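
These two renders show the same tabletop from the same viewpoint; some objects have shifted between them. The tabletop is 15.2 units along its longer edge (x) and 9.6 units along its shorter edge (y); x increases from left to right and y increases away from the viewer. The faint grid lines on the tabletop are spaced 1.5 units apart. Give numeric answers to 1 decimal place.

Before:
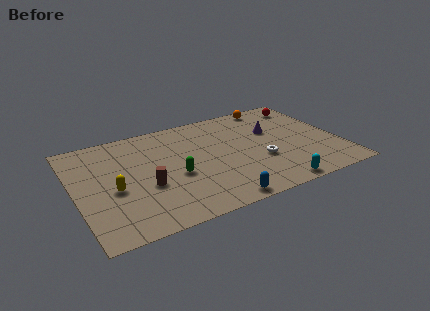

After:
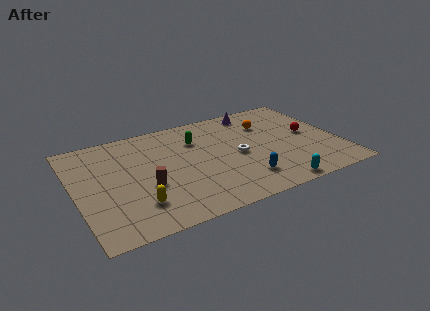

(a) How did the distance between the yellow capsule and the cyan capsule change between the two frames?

-1.6

They were about 9.4 units apart before and 7.8 after — 1.6 units closer together.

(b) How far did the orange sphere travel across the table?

1.9

The orange sphere was near (12.0, 8.7) before and (11.4, 6.9) after, so it travelled √(0.6² + 1.8²) ≈ 1.9 units.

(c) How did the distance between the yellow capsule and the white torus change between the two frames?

-1.9

The distance was about 8.4 in the first image and 6.5 in the second, so they moved 1.9 units closer together.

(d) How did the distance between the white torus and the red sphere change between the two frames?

-1.3

They were about 5.6 units apart before and 4.3 after — 1.3 units closer together.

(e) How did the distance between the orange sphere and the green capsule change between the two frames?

-3.7

They were about 7.9 units apart before and 4.2 after — 3.7 units closer together.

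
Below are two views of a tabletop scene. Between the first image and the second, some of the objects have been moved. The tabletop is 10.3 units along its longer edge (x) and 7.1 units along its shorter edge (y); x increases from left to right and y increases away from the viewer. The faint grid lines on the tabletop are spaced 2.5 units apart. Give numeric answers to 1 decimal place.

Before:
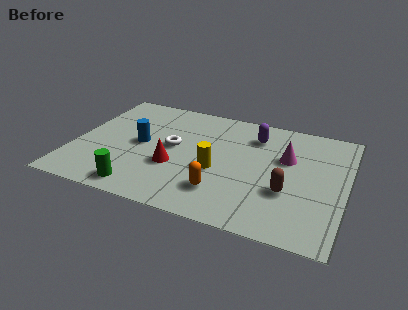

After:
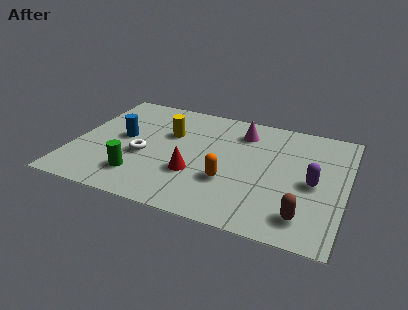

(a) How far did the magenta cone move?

2.1

The magenta cone was near (8.0, 4.5) before and (6.2, 5.6) after, so it travelled √(1.8² + 1.1²) ≈ 2.1 units.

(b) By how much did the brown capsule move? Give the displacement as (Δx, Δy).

(0.7, -1.2)

The brown capsule was at about (8.2, 2.5) and moved to about (8.9, 1.3).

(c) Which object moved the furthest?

the purple capsule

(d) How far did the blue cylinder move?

0.7

The blue cylinder moved from about (2.5, 3.6) to (1.8, 3.8), a distance of √(0.7² + 0.2²) ≈ 0.7.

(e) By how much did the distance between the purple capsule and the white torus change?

+3.0

Before: roughly 3.4 units apart; after: 6.4. That's 3.0 units further apart.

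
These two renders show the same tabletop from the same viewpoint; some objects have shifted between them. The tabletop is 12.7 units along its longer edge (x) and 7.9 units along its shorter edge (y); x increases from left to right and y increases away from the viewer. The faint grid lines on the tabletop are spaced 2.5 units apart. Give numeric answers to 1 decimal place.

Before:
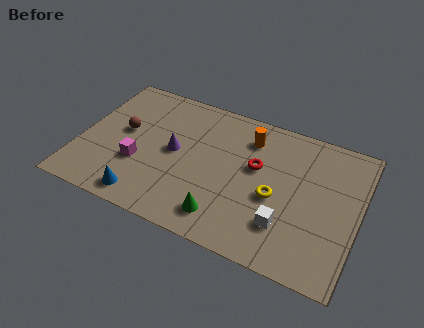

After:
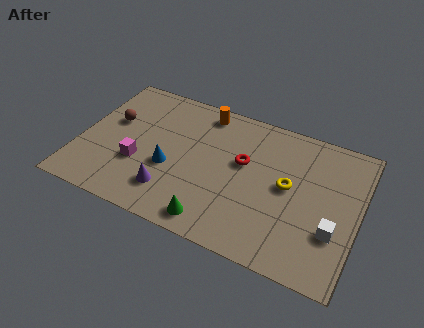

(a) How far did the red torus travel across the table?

0.6

The red torus was near (8.0, 4.7) before and (7.4, 4.7) after, so it travelled √(0.6² + 0.0²) ≈ 0.6 units.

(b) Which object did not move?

the magenta cube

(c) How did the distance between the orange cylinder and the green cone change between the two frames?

+1.2

They were about 4.8 units apart before and 6.0 after — 1.2 units further apart.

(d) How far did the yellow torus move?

0.9

The yellow torus was near (9.0, 3.4) before and (9.5, 4.2) after, so it travelled √(0.5² + 0.8²) ≈ 0.9 units.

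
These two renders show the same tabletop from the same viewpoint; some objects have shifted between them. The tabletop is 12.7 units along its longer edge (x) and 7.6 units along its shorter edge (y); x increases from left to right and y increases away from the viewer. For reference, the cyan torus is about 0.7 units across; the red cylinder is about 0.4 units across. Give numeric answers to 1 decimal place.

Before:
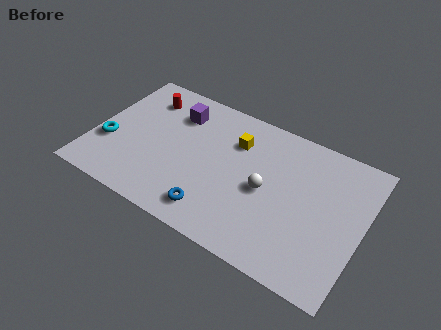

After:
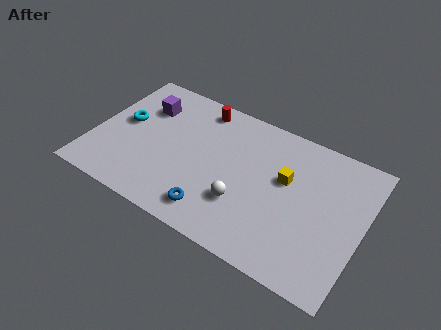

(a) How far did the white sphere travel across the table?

1.5

From (8.2, 3.6) to (7.3, 2.4), the white sphere covered √(0.9² + 1.2²) ≈ 1.5 units.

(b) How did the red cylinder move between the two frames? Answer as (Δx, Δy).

(2.6, 0.6)

The red cylinder was at about (2.0, 6.0) and moved to about (4.6, 6.6).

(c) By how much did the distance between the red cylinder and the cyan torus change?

+0.6

They were about 3.5 units apart before and 4.1 after — 0.6 units further apart.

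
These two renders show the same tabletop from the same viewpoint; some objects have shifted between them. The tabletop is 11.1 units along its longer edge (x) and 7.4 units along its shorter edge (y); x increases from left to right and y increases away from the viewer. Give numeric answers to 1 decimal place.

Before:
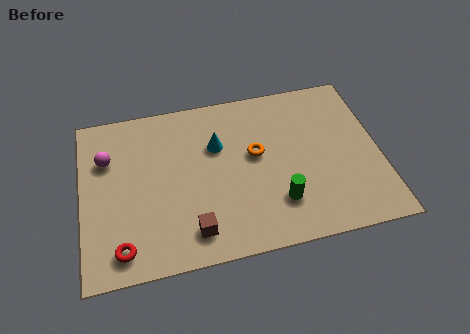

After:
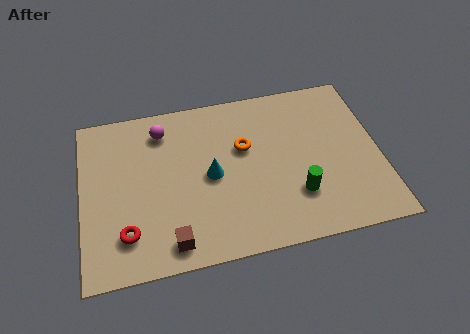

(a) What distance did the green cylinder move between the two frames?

0.7

From (7.2, 1.9) to (7.9, 2.1), the green cylinder covered √(0.7² + 0.2²) ≈ 0.7 units.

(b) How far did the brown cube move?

0.9

The brown cube was near (4.0, 1.3) before and (3.2, 1.0) after, so it travelled √(0.8² + 0.3²) ≈ 0.9 units.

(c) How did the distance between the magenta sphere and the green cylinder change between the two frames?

-0.8

Before: roughly 7.0 units apart; after: 6.2. That's 0.8 units closer together.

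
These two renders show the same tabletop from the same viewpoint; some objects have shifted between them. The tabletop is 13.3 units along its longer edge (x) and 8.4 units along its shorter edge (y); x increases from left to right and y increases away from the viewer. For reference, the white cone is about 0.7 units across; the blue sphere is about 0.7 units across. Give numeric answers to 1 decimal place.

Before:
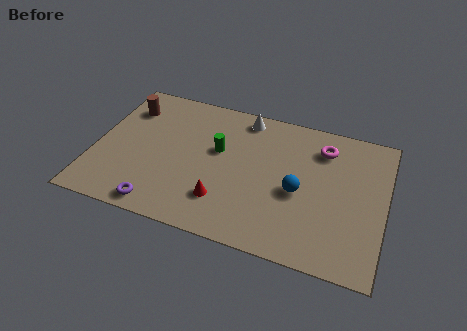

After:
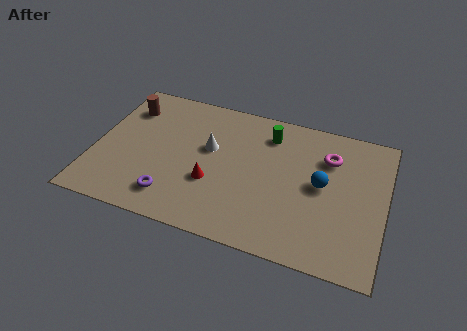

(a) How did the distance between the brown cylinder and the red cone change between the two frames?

-1.0

Before: roughly 6.5 units apart; after: 5.5. That's 1.0 units closer together.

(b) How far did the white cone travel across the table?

2.8

From (6.6, 7.4) to (5.2, 5.0), the white cone covered √(1.4² + 2.4²) ≈ 2.8 units.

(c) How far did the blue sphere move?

1.2

The blue sphere moved from about (9.4, 3.7) to (10.4, 4.4), a distance of √(1.0² + 0.7²) ≈ 1.2.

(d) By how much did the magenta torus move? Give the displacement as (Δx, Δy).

(0.3, -0.5)

From the two frames, the magenta torus sits at roughly (10.3, 6.6) before and (10.6, 6.1) after.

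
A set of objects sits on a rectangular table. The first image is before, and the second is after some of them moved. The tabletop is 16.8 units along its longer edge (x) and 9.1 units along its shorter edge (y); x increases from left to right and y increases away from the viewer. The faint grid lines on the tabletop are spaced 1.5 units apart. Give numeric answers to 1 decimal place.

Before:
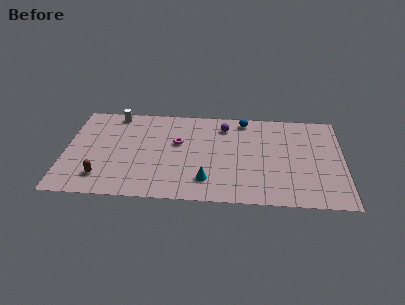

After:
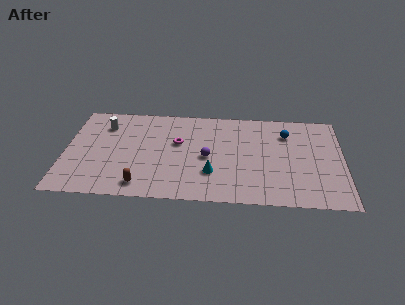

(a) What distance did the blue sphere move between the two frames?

2.9

The blue sphere was near (10.8, 8.0) before and (13.4, 6.8) after, so it travelled √(2.6² + 1.2²) ≈ 2.9 units.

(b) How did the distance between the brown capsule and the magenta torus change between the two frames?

-1.1

The distance was about 5.8 in the first image and 4.7 in the second, so they moved 1.1 units closer together.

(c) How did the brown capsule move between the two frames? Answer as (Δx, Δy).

(2.4, -0.6)

From the two frames, the brown capsule sits at roughly (2.3, 1.9) before and (4.7, 1.3) after.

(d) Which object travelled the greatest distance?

the purple sphere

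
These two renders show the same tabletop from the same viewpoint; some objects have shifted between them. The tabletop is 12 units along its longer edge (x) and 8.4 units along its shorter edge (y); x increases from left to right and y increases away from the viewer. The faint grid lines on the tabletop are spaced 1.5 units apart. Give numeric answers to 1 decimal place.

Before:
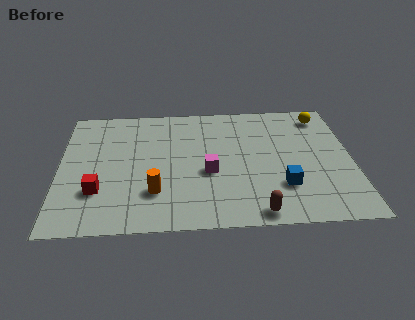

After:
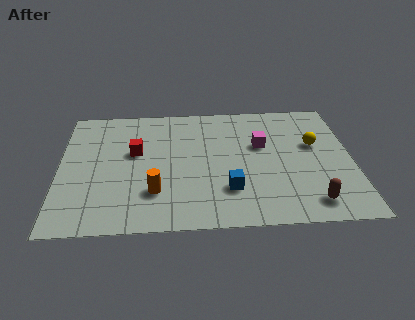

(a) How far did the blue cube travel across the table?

2.2

The blue cube moved from about (9.1, 2.4) to (6.9, 2.3), a distance of √(2.2² + 0.1²) ≈ 2.2.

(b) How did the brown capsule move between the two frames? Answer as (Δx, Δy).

(2.2, 0.5)

The brown capsule started near (8.0, 0.8) and ended near (10.2, 1.3).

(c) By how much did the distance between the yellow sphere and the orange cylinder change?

-1.3

The distance was about 8.5 in the first image and 7.2 in the second, so they moved 1.3 units closer together.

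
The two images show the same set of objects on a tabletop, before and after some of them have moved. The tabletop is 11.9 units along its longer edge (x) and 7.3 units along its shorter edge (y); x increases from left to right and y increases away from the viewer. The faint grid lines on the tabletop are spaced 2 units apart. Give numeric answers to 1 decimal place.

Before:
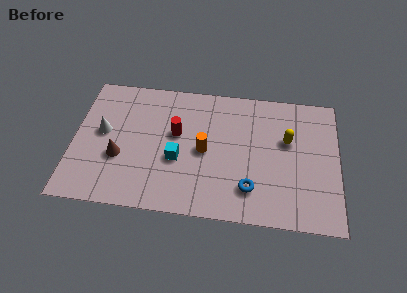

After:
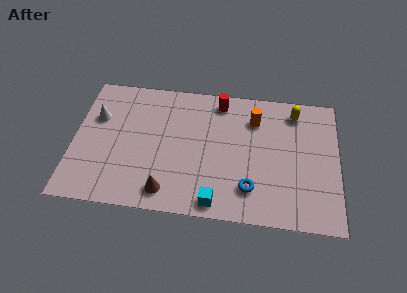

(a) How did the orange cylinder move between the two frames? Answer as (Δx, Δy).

(2.2, 2.0)

The orange cylinder was at about (5.9, 3.5) and moved to about (8.1, 5.5).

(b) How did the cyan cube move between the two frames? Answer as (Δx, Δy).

(1.8, -2.1)

The cyan cube started near (4.7, 2.9) and ended near (6.5, 0.8).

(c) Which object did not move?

the blue torus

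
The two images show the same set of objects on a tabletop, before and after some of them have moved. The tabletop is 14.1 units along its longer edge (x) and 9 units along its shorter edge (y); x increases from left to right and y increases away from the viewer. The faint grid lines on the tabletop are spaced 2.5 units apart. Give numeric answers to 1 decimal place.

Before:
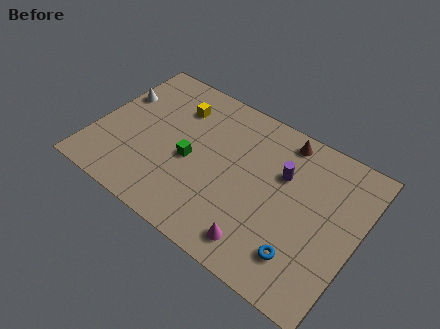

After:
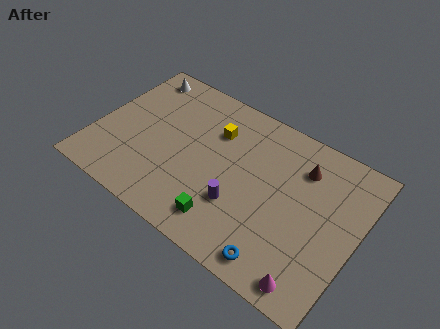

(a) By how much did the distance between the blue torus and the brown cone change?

-0.5

Before: roughly 6.2 units apart; after: 5.7. That's 0.5 units closer together.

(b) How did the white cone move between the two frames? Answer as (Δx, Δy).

(0.7, 1.9)

The white cone was at about (0.8, 5.9) and moved to about (1.5, 7.8).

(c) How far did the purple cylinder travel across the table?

3.5

From (9.9, 5.9) to (8.1, 2.9), the purple cylinder covered √(1.8² + 3.0²) ≈ 3.5 units.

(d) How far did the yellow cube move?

2.2

The yellow cube was near (3.9, 6.8) before and (6.1, 6.4) after, so it travelled √(2.2² + 0.4²) ≈ 2.2 units.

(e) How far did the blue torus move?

1.3

From (11.6, 2.0) to (10.6, 1.1), the blue torus covered √(1.0² + 0.9²) ≈ 1.3 units.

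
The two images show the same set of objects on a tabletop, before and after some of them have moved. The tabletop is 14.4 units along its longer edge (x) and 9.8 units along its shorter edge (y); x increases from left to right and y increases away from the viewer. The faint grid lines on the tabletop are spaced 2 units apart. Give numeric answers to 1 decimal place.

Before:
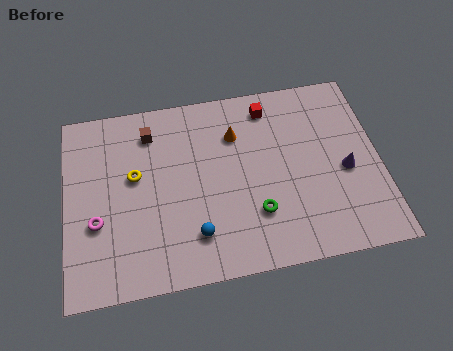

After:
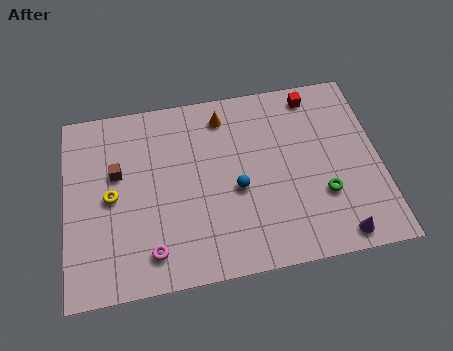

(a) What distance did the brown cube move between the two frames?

2.5

The brown cube moved from about (4.0, 7.9) to (2.4, 6.0), a distance of √(1.6² + 1.9²) ≈ 2.5.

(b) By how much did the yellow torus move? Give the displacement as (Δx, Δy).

(-1.1, -0.9)

The yellow torus started near (3.2, 5.7) and ended near (2.1, 4.8).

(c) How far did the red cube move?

2.1

From (9.5, 8.3) to (11.6, 8.6), the red cube covered √(2.1² + 0.3²) ≈ 2.1 units.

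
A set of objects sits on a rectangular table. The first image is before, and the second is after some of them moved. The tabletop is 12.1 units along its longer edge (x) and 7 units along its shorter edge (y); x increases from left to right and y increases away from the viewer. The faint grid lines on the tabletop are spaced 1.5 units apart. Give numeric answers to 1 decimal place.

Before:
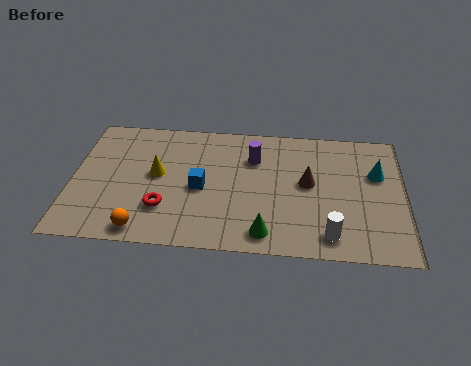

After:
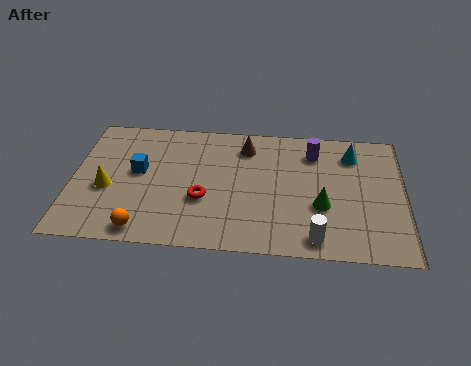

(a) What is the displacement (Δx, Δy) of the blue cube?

(-2.3, 0.7)

The blue cube started near (4.7, 3.2) and ended near (2.4, 3.9).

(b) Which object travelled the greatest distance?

the brown cone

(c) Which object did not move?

the orange sphere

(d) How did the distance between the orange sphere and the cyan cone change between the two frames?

-0.3

Before: roughly 9.2 units apart; after: 8.9. That's 0.3 units closer together.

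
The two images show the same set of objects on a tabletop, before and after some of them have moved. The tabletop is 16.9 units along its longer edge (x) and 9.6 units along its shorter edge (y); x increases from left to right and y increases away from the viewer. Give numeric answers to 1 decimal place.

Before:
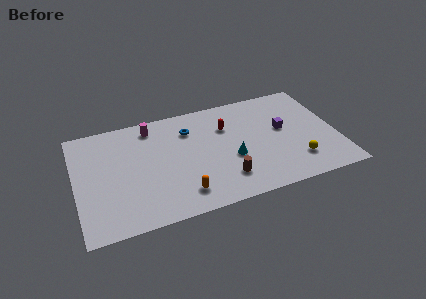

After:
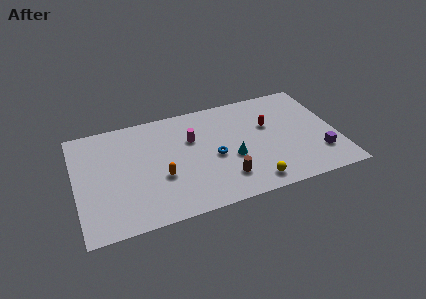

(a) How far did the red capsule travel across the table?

2.8

From (9.9, 6.7) to (12.6, 6.0), the red capsule covered √(2.7² + 0.7²) ≈ 2.8 units.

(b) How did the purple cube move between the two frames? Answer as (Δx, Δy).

(2.1, -2.9)

The purple cube was at about (13.5, 5.4) and moved to about (15.6, 2.5).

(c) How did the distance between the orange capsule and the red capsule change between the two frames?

+1.7

The distance was about 5.9 in the first image and 7.6 in the second, so they moved 1.7 units further apart.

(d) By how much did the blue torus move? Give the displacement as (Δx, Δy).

(1.4, -2.9)

From the two frames, the blue torus sits at roughly (7.5, 7.2) before and (8.9, 4.3) after.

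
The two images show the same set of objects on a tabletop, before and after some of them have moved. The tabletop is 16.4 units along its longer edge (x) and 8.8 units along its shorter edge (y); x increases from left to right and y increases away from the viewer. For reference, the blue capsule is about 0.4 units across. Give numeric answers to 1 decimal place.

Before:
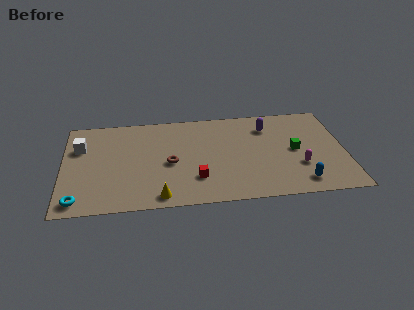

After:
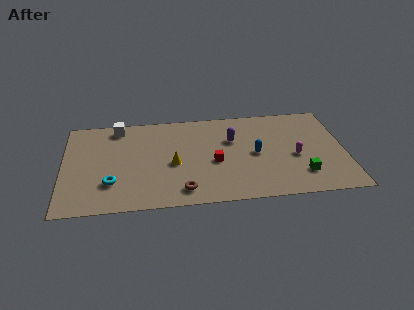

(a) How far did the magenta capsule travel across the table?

0.9

From (13.7, 2.9) to (13.5, 3.8), the magenta capsule covered √(0.2² + 0.9²) ≈ 0.9 units.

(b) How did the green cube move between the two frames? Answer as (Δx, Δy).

(0.3, -2.3)

From the two frames, the green cube sits at roughly (13.5, 4.4) before and (13.8, 2.1) after.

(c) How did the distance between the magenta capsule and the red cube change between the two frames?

-1.3

The distance was about 6.0 in the first image and 4.7 in the second, so they moved 1.3 units closer together.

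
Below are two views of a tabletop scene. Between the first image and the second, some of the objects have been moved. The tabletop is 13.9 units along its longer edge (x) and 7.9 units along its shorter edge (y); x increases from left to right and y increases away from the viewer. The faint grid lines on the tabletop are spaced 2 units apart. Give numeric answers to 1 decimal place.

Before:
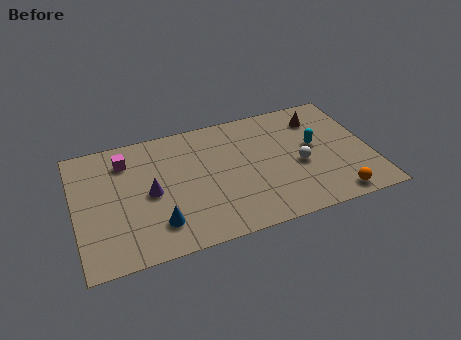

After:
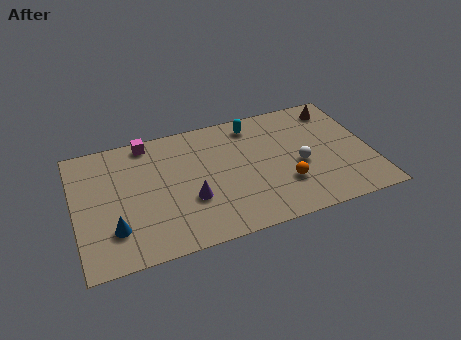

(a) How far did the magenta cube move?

1.4

The magenta cube moved from about (2.5, 6.2) to (3.6, 7.1), a distance of √(1.1² + 0.9²) ≈ 1.4.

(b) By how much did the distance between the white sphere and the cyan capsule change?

+2.5

They were about 1.3 units apart before and 3.8 after — 2.5 units further apart.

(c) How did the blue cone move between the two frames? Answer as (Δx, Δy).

(-2.0, 0.3)

The blue cone was at about (3.7, 1.8) and moved to about (1.7, 2.1).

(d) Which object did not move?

the white sphere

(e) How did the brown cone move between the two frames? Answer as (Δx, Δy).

(0.9, 0.4)

The brown cone started near (11.7, 6.2) and ended near (12.6, 6.6).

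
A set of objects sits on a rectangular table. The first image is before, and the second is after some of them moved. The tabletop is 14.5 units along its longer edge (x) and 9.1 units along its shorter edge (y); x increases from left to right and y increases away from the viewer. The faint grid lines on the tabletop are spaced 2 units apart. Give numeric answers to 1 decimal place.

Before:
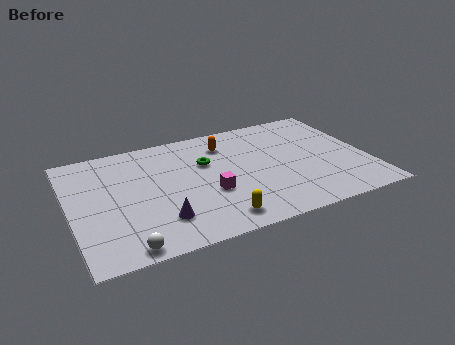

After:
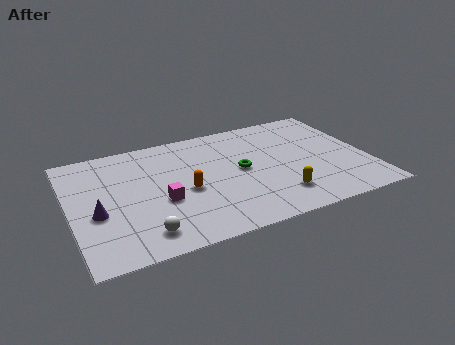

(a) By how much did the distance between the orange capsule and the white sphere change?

-5.0

The distance was about 8.4 in the first image and 3.4 in the second, so they moved 5.0 units closer together.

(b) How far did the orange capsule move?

3.9

The orange capsule moved from about (7.8, 7.1) to (5.5, 4.0), a distance of √(2.3² + 3.1²) ≈ 3.9.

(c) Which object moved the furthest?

the orange capsule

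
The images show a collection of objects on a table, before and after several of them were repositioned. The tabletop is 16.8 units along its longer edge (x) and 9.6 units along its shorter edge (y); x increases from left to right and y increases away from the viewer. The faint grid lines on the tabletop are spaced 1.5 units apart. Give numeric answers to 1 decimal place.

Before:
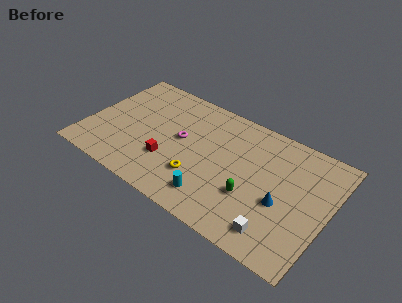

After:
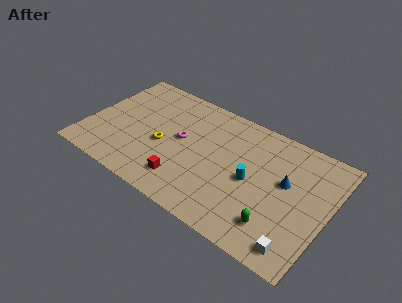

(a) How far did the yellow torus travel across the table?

3.1

From (8.2, 2.8) to (5.4, 4.1), the yellow torus covered √(2.8² + 1.3²) ≈ 3.1 units.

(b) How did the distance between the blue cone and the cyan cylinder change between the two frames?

-2.4

The distance was about 4.9 in the first image and 2.5 in the second, so they moved 2.4 units closer together.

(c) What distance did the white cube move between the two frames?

1.5

The white cube was near (13.8, 1.6) before and (15.3, 1.3) after, so it travelled √(1.5² + 0.3²) ≈ 1.5 units.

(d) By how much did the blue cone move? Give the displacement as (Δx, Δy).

(0.0, 1.7)

The blue cone started near (13.8, 3.9) and ended near (13.8, 5.6).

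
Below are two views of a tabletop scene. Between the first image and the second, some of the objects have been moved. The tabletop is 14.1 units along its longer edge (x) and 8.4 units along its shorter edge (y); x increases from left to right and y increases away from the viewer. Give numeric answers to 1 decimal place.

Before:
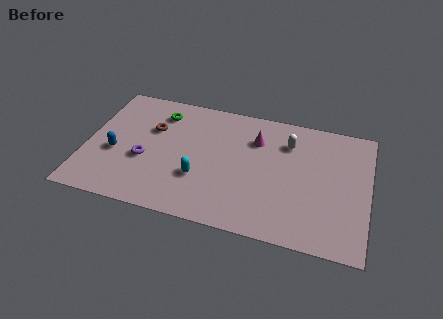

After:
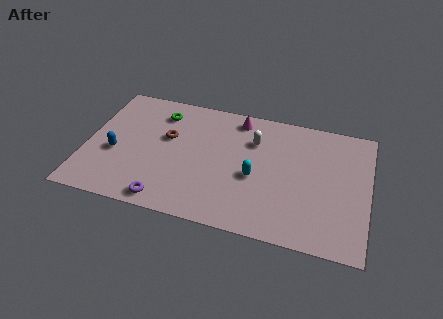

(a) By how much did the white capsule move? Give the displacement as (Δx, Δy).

(-1.7, -0.3)

The white capsule was at about (10.0, 6.3) and moved to about (8.3, 6.0).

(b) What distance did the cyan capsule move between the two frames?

2.8

The cyan capsule moved from about (5.8, 2.8) to (8.5, 3.6), a distance of √(2.7² + 0.8²) ≈ 2.8.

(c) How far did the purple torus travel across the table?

2.7

From (3.0, 3.3) to (4.3, 0.9), the purple torus covered √(1.3² + 2.4²) ≈ 2.7 units.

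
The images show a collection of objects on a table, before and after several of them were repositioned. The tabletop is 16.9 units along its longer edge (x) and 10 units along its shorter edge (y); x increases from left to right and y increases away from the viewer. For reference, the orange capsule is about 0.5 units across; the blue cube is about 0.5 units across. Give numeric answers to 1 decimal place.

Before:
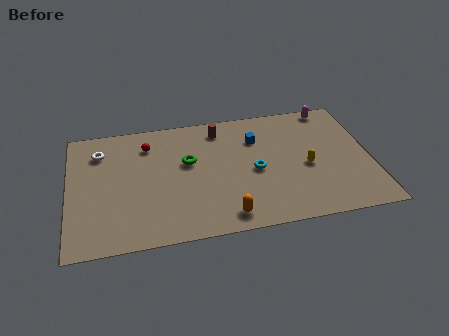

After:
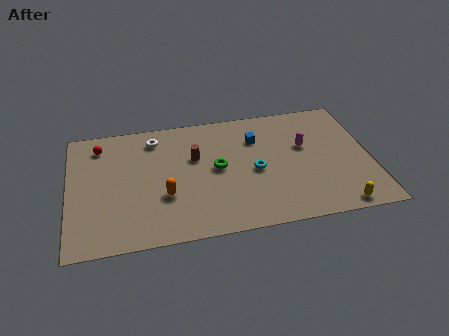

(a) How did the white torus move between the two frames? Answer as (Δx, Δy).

(3.1, 0.6)

The white torus started near (1.8, 7.7) and ended near (4.9, 8.3).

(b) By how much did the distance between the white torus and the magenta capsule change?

-4.6

The distance was about 13.3 in the first image and 8.7 in the second, so they moved 4.6 units closer together.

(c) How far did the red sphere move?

2.7

The red sphere was near (4.5, 7.8) before and (1.8, 8.2) after, so it travelled √(2.7² + 0.4²) ≈ 2.7 units.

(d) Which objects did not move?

the blue cube and the cyan torus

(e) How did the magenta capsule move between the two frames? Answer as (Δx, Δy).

(-1.7, -3.0)

From the two frames, the magenta capsule sits at roughly (15.0, 9.1) before and (13.3, 6.1) after.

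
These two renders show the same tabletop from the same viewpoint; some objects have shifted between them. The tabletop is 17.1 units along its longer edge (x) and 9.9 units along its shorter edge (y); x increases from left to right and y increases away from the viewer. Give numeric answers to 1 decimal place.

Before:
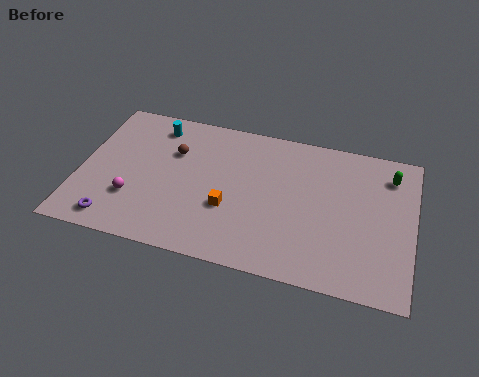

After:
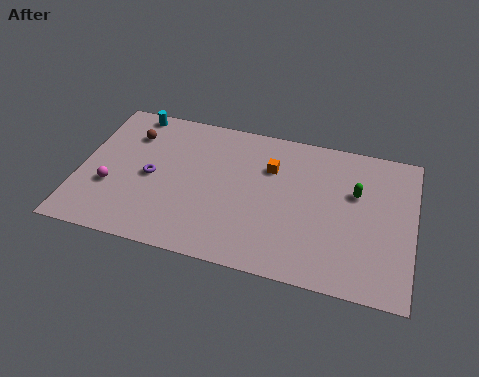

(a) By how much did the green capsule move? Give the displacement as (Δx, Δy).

(-1.7, -1.6)

From the two frames, the green capsule sits at roughly (15.8, 7.9) before and (14.1, 6.3) after.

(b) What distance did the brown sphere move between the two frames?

2.4

The brown sphere moved from about (4.7, 6.7) to (2.4, 7.4), a distance of √(2.3² + 0.7²) ≈ 2.4.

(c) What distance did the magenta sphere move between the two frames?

1.3

The magenta sphere moved from about (2.9, 3.0) to (1.7, 3.5), a distance of √(1.2² + 0.5²) ≈ 1.3.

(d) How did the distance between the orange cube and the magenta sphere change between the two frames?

+3.8

Before: roughly 4.9 units apart; after: 8.7. That's 3.8 units further apart.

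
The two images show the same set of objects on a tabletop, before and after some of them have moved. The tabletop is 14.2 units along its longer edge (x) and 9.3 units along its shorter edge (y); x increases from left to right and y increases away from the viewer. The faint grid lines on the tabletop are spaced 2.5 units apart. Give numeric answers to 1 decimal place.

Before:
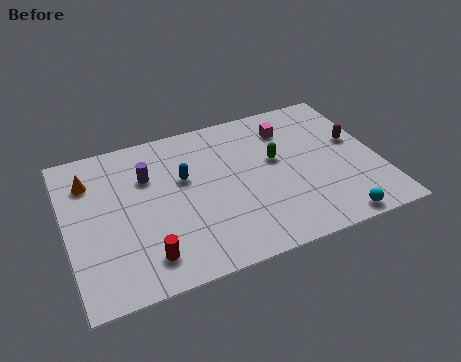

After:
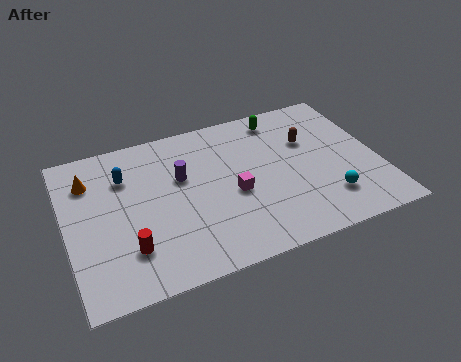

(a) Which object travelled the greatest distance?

the magenta cube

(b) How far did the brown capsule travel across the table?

2.2

The brown capsule moved from about (13.3, 5.4) to (11.2, 6.1), a distance of √(2.1² + 0.7²) ≈ 2.2.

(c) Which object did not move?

the orange cone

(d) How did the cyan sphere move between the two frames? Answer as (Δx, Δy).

(-0.1, 1.4)

The cyan sphere was at about (11.7, 0.8) and moved to about (11.6, 2.2).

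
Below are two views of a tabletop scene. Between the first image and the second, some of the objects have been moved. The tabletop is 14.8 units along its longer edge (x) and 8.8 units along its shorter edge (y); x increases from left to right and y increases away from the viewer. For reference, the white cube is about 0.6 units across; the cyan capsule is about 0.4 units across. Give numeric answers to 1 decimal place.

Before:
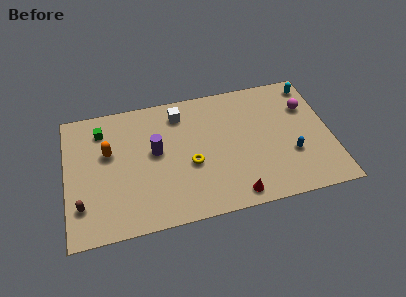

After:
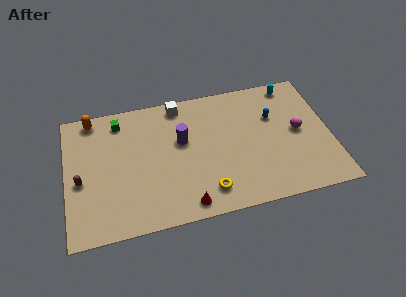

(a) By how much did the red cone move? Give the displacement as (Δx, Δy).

(-2.7, 0.0)

The red cone was at about (9.2, 1.0) and moved to about (6.5, 1.0).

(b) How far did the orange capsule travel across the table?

2.6

From (2.4, 5.4) to (1.6, 7.9), the orange capsule covered √(0.8² + 2.5²) ≈ 2.6 units.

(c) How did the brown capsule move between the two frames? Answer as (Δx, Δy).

(0.0, 1.6)

The brown capsule started near (0.8, 2.2) and ended near (0.8, 3.8).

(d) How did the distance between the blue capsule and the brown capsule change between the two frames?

-0.6

The distance was about 11.7 in the first image and 11.1 in the second, so they moved 0.6 units closer together.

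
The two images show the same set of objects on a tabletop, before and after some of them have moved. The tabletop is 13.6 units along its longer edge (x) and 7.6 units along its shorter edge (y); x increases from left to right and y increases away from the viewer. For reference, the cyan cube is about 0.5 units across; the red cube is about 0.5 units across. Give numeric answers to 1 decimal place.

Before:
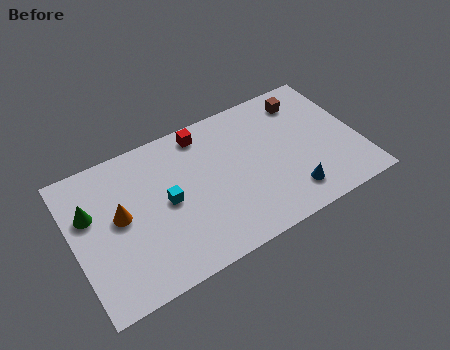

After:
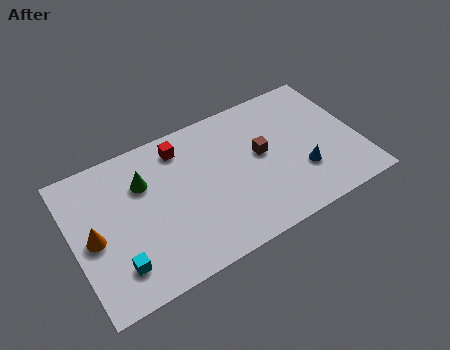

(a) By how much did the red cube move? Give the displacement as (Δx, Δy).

(-1.1, -0.3)

The red cube started near (6.5, 6.6) and ended near (5.4, 6.3).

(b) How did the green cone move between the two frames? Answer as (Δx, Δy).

(2.6, 0.4)

From the two frames, the green cone sits at roughly (0.9, 4.9) before and (3.5, 5.3) after.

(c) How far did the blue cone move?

1.1

The blue cone was near (10.0, 1.5) before and (10.7, 2.4) after, so it travelled √(0.7² + 0.9²) ≈ 1.1 units.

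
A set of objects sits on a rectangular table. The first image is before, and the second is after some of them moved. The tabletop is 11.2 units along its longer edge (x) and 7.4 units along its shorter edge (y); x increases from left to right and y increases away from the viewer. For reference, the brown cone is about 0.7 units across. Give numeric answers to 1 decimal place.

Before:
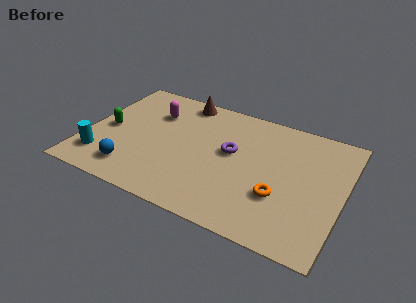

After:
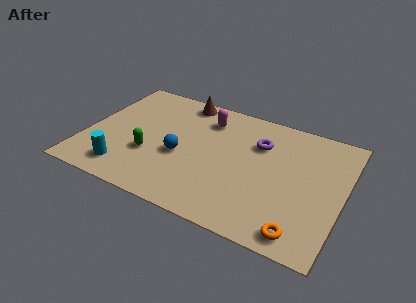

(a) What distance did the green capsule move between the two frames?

2.2

From (0.9, 3.5) to (2.9, 2.6), the green capsule covered √(2.0² + 0.9²) ≈ 2.2 units.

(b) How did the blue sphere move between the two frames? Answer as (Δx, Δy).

(1.9, 1.7)

The blue sphere was at about (2.3, 1.4) and moved to about (4.2, 3.1).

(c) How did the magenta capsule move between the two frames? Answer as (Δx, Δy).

(2.3, 0.5)

The magenta capsule was at about (2.7, 5.3) and moved to about (5.0, 5.8).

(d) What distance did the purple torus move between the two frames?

1.5

The purple torus moved from about (6.3, 4.2) to (7.4, 5.2), a distance of √(1.1² + 1.0²) ≈ 1.5.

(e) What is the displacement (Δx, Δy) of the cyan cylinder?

(1.1, -0.3)

The cyan cylinder started near (0.9, 1.6) and ended near (2.0, 1.3).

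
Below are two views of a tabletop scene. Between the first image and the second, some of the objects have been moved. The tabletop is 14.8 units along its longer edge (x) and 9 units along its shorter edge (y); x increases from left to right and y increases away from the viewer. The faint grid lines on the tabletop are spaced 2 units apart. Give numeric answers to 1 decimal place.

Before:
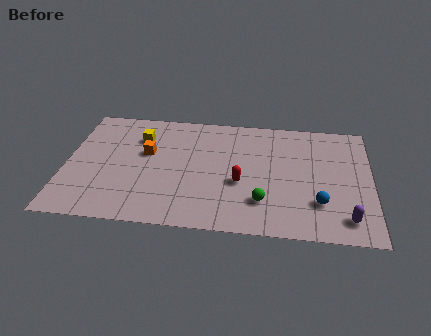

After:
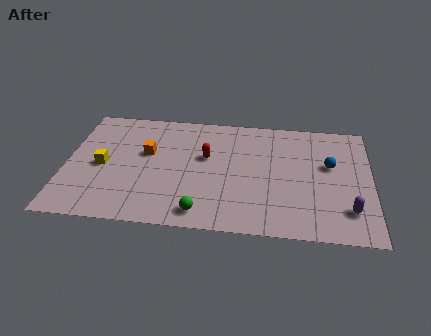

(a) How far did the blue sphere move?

2.9

From (12.3, 2.5) to (12.8, 5.4), the blue sphere covered √(0.5² + 2.9²) ≈ 2.9 units.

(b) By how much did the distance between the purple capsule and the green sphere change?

+3.0

The distance was about 4.1 in the first image and 7.1 in the second, so they moved 3.0 units further apart.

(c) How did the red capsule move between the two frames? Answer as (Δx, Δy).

(-1.7, 1.8)

From the two frames, the red capsule sits at roughly (8.5, 3.6) before and (6.8, 5.4) after.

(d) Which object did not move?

the orange cube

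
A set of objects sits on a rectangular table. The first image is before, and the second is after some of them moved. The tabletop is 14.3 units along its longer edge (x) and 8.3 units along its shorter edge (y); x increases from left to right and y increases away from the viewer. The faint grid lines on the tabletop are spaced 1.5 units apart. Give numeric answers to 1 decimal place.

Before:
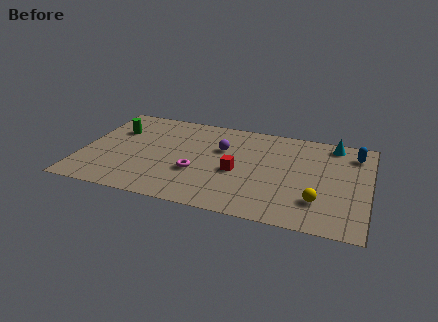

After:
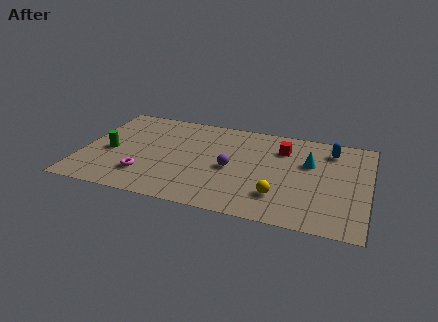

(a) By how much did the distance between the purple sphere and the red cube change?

+1.4

Before: roughly 2.0 units apart; after: 3.4. That's 1.4 units further apart.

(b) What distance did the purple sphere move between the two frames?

1.7

From (6.9, 5.4) to (7.5, 3.8), the purple sphere covered √(0.6² + 1.6²) ≈ 1.7 units.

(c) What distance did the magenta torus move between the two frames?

2.7

The magenta torus moved from about (5.8, 3.0) to (3.3, 2.1), a distance of √(2.5² + 0.9²) ≈ 2.7.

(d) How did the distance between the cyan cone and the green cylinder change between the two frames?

-1.0

Before: roughly 11.0 units apart; after: 10.0. That's 1.0 units closer together.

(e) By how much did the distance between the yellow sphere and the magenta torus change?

+0.5

Before: roughly 6.2 units apart; after: 6.7. That's 0.5 units further apart.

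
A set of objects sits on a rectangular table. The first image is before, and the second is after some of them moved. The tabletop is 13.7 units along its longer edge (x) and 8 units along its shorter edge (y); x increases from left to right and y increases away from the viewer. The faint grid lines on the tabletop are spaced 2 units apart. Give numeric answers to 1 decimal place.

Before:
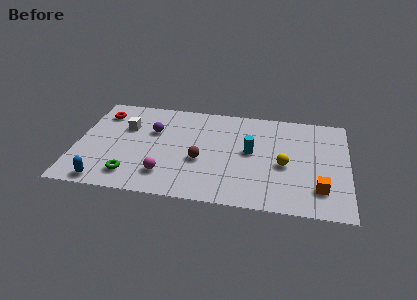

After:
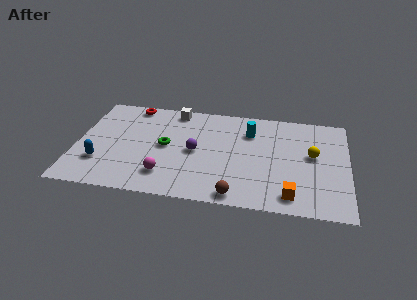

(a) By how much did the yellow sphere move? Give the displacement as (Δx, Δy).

(1.4, 1.0)

From the two frames, the yellow sphere sits at roughly (10.5, 3.5) before and (11.9, 4.5) after.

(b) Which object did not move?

the magenta sphere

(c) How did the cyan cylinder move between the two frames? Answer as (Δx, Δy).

(-0.1, 1.6)

The cyan cylinder was at about (8.8, 4.3) and moved to about (8.7, 5.9).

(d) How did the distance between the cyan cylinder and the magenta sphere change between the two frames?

+0.9

Before: roughly 4.9 units apart; after: 5.8. That's 0.9 units further apart.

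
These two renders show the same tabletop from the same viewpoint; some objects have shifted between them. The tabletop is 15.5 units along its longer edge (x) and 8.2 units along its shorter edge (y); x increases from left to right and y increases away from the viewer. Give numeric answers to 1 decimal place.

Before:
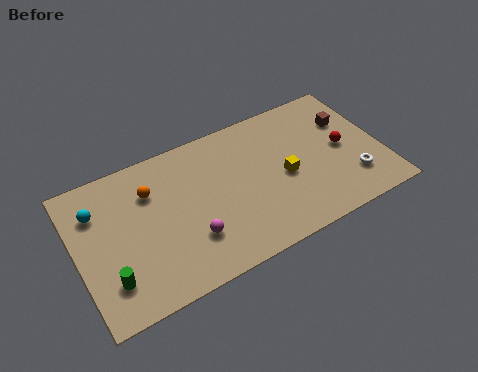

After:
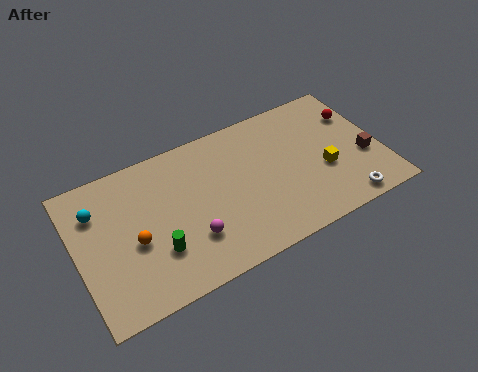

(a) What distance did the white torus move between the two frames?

1.3

The white torus was near (13.8, 2.1) before and (13.2, 0.9) after, so it travelled √(0.6² + 1.2²) ≈ 1.3 units.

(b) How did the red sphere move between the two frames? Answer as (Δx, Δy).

(1.0, 1.7)

The red sphere started near (13.6, 4.1) and ended near (14.6, 5.8).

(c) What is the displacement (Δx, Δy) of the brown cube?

(0.5, -2.5)

The brown cube started near (14.1, 5.6) and ended near (14.6, 3.1).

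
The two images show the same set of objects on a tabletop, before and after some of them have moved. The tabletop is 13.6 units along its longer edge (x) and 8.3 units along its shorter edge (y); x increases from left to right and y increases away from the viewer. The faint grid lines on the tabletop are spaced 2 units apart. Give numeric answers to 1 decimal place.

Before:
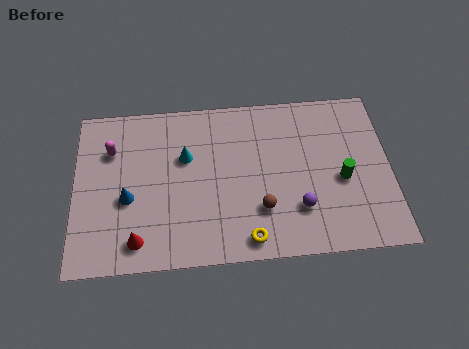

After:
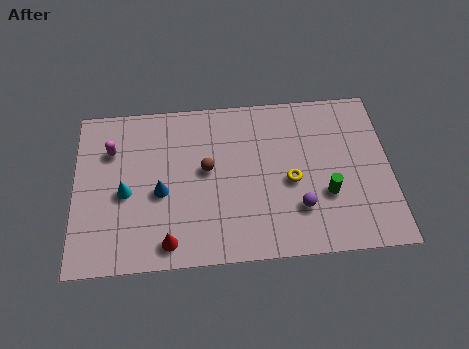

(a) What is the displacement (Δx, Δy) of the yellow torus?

(1.9, 2.7)

The yellow torus started near (7.4, 1.0) and ended near (9.3, 3.7).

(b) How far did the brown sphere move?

3.2

From (8.0, 2.4) to (5.7, 4.6), the brown sphere covered √(2.3² + 2.2²) ≈ 3.2 units.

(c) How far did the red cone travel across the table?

1.3

From (2.7, 1.3) to (4.0, 1.1), the red cone covered √(1.3² + 0.2²) ≈ 1.3 units.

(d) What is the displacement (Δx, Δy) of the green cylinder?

(-0.7, -0.7)

The green cylinder started near (11.5, 3.6) and ended near (10.8, 2.9).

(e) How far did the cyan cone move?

3.1

From (4.8, 5.3) to (2.2, 3.7), the cyan cone covered √(2.6² + 1.6²) ≈ 3.1 units.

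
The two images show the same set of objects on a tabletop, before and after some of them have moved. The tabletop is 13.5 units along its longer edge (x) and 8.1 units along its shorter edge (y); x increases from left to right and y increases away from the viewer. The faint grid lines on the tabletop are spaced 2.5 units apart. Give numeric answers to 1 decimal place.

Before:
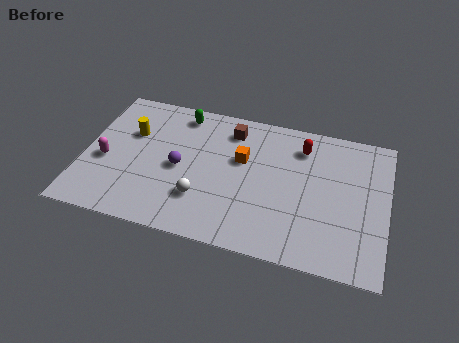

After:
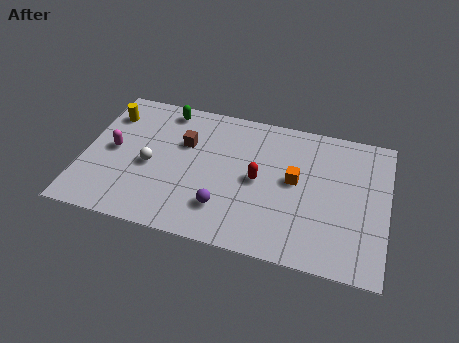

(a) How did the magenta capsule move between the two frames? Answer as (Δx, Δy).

(0.3, 0.7)

The magenta capsule started near (1.0, 3.4) and ended near (1.3, 4.1).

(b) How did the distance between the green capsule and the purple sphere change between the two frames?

+2.7

Before: roughly 3.2 units apart; after: 5.9. That's 2.7 units further apart.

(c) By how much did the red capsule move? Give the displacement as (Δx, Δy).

(-1.8, -2.4)

The red capsule was at about (9.6, 6.4) and moved to about (7.8, 4.0).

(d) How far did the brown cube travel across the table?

2.4

From (6.4, 6.6) to (4.4, 5.3), the brown cube covered √(2.0² + 1.3²) ≈ 2.4 units.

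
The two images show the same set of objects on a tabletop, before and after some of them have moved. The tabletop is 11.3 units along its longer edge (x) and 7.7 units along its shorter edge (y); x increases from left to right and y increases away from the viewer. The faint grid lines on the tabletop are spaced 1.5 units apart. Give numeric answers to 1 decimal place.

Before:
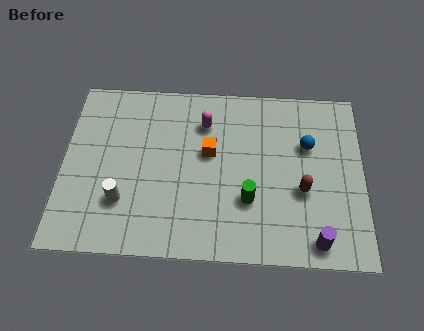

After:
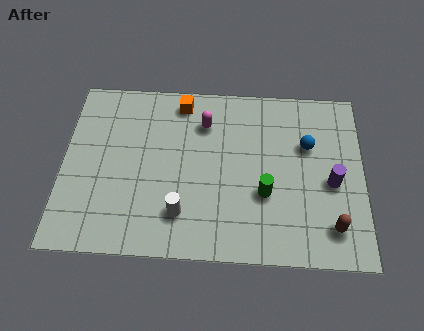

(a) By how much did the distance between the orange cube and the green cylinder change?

+2.5

They were about 2.5 units apart before and 5.0 after — 2.5 units further apart.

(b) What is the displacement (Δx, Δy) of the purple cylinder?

(0.6, 2.5)

The purple cylinder started near (9.5, 0.9) and ended near (10.1, 3.4).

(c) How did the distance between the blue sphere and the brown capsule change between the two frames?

+1.6

They were about 2.0 units apart before and 3.6 after — 1.6 units further apart.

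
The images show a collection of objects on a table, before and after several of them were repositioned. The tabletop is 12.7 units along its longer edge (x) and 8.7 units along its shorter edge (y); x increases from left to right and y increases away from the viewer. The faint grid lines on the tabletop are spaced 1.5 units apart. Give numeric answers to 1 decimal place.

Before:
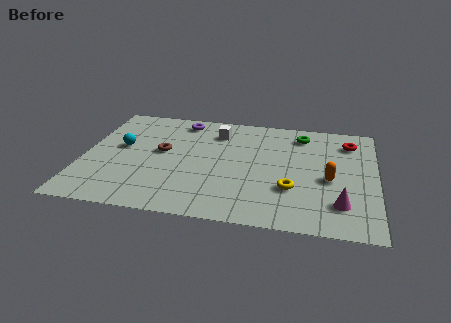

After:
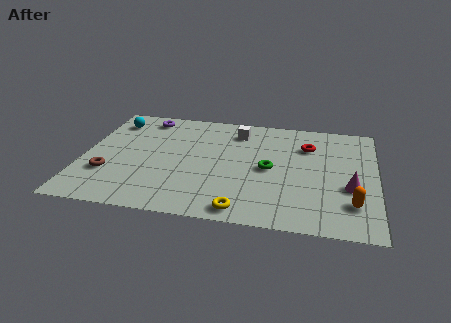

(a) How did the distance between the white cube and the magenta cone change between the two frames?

-1.1

The distance was about 7.3 in the first image and 6.2 in the second, so they moved 1.1 units closer together.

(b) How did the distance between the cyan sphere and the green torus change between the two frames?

-0.6

The distance was about 8.1 in the first image and 7.5 in the second, so they moved 0.6 units closer together.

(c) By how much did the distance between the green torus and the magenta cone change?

-1.9

The distance was about 5.5 in the first image and 3.6 in the second, so they moved 1.9 units closer together.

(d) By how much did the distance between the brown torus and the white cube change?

+3.9

Before: roughly 3.0 units apart; after: 6.9. That's 3.9 units further apart.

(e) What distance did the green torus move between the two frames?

3.3

From (9.4, 7.2) to (8.1, 4.2), the green torus covered √(1.3² + 3.0²) ≈ 3.3 units.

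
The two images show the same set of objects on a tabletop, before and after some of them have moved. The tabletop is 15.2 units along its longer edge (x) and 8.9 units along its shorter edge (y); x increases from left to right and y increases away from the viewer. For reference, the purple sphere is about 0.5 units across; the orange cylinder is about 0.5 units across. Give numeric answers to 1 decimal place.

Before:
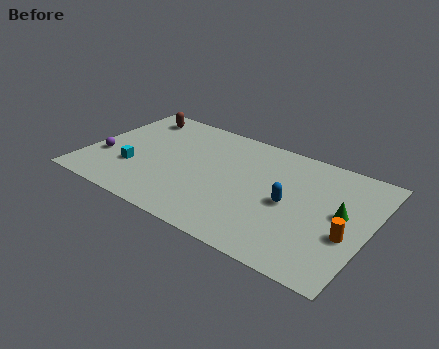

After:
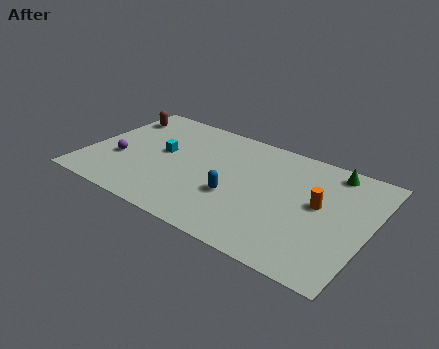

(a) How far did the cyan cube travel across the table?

2.3

The cyan cube moved from about (2.7, 2.9) to (3.9, 4.9), a distance of √(1.2² + 2.0²) ≈ 2.3.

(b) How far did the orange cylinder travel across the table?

2.3

The orange cylinder was near (14.2, 3.4) before and (12.5, 4.9) after, so it travelled √(1.7² + 1.5²) ≈ 2.3 units.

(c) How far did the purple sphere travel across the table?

0.8

The purple sphere moved from about (1.0, 3.1) to (1.8, 3.3), a distance of √(0.8² + 0.2²) ≈ 0.8.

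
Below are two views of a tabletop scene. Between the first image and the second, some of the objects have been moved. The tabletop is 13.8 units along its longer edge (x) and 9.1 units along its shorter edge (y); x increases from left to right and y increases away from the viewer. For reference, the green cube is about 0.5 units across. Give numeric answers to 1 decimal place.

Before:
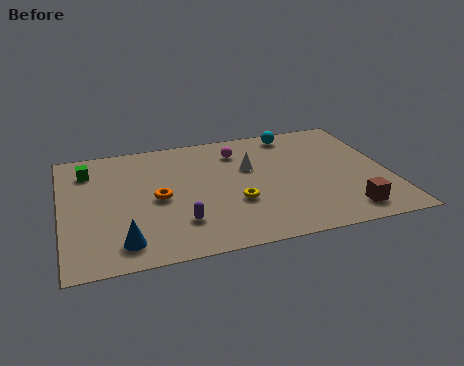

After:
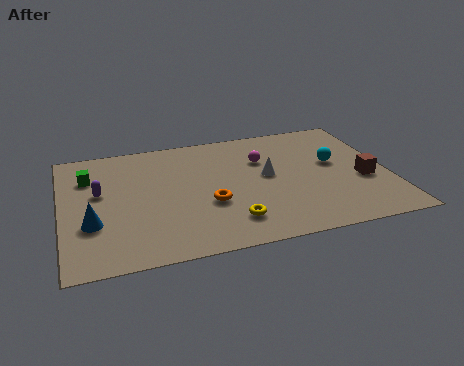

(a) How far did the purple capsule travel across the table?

4.4

From (4.8, 2.3) to (1.6, 5.3), the purple capsule covered √(3.2² + 3.0²) ≈ 4.4 units.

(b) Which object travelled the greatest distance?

the purple capsule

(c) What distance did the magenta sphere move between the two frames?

1.3

The magenta sphere was near (7.6, 7.1) before and (8.6, 6.2) after, so it travelled √(1.0² + 0.9²) ≈ 1.3 units.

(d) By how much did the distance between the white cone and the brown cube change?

-1.5

The distance was about 5.7 in the first image and 4.2 in the second, so they moved 1.5 units closer together.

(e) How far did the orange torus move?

2.3

The orange torus moved from about (4.0, 4.3) to (6.1, 3.4), a distance of √(2.1² + 0.9²) ≈ 2.3.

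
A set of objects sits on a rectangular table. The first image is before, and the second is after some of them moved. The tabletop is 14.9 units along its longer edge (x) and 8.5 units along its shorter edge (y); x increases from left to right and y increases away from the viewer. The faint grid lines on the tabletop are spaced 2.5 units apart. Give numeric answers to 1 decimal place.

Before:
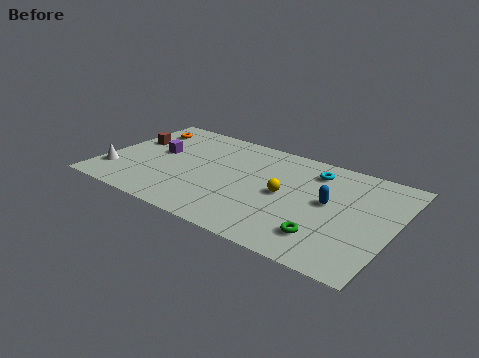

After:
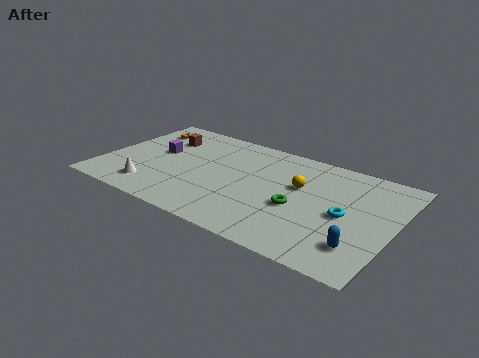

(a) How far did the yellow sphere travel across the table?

1.2

The yellow sphere was near (9.4, 4.2) before and (10.0, 5.2) after, so it travelled √(0.6² + 1.0²) ≈ 1.2 units.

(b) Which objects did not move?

the purple cube and the orange torus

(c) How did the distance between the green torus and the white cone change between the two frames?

-3.5

Before: roughly 11.0 units apart; after: 7.5. That's 3.5 units closer together.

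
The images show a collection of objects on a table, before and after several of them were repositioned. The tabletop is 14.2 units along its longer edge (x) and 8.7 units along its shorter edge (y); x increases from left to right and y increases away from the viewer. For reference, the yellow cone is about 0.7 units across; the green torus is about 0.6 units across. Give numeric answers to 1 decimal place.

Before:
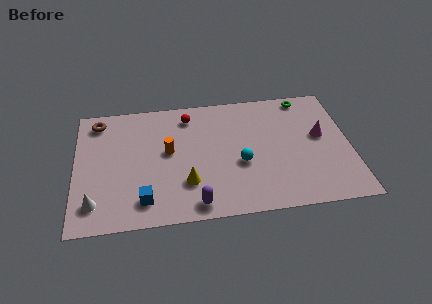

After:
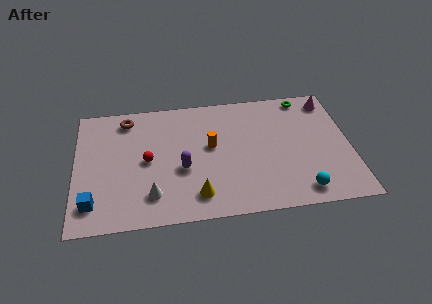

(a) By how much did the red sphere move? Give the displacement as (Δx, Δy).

(-2.2, -2.9)

From the two frames, the red sphere sits at roughly (5.9, 7.2) before and (3.7, 4.3) after.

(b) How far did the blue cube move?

2.6

The blue cube moved from about (3.5, 1.6) to (0.9, 1.7), a distance of √(2.6² + 0.1²) ≈ 2.6.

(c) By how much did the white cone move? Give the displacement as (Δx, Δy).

(2.9, 0.2)

From the two frames, the white cone sits at roughly (1.0, 1.7) before and (3.9, 1.9) after.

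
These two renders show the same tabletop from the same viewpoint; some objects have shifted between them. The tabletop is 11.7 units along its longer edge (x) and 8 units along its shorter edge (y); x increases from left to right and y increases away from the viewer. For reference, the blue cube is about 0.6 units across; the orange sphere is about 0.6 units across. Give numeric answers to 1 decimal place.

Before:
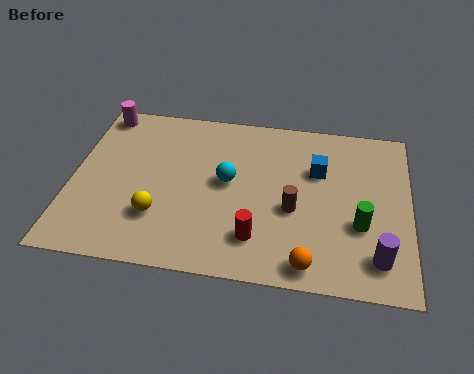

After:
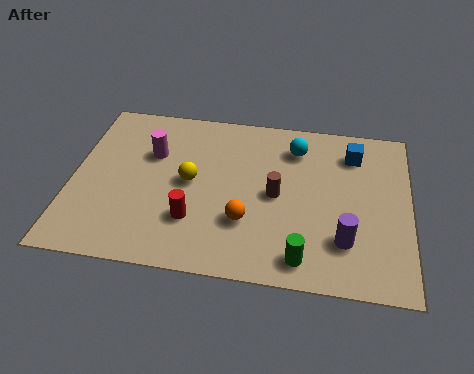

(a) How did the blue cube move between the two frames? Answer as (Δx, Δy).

(1.2, 1.0)

From the two frames, the blue cube sits at roughly (8.5, 5.3) before and (9.7, 6.3) after.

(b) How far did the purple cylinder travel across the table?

1.3

The purple cylinder moved from about (10.6, 1.5) to (9.5, 2.1), a distance of √(1.1² + 0.6²) ≈ 1.3.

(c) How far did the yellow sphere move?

2.1

From (3.1, 2.3) to (4.1, 4.1), the yellow sphere covered √(1.0² + 1.8²) ≈ 2.1 units.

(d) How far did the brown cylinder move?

0.8

The brown cylinder moved from about (7.7, 3.3) to (7.1, 3.9), a distance of √(0.6² + 0.6²) ≈ 0.8.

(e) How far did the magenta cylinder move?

2.6

From (0.8, 7.1) to (2.7, 5.3), the magenta cylinder covered √(1.9² + 1.8²) ≈ 2.6 units.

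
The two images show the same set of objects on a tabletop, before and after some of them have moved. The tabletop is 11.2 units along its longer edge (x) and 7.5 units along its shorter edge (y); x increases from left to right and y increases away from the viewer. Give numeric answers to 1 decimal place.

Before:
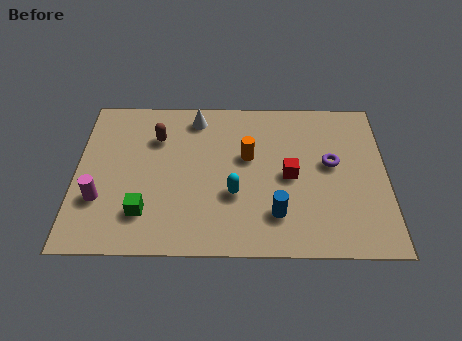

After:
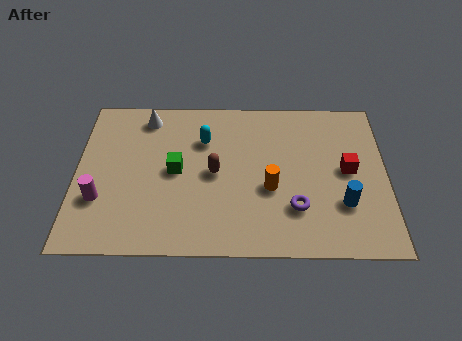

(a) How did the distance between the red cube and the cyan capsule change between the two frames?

+3.2

They were about 2.2 units apart before and 5.4 after — 3.2 units further apart.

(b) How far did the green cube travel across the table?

2.3

The green cube was near (2.5, 1.8) before and (3.6, 3.8) after, so it travelled √(1.1² + 2.0²) ≈ 2.3 units.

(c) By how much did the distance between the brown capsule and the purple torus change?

-3.1

The distance was about 6.4 in the first image and 3.3 in the second, so they moved 3.1 units closer together.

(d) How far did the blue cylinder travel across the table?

2.5

The blue cylinder moved from about (7.2, 1.8) to (9.6, 2.3), a distance of √(2.4² + 0.5²) ≈ 2.5.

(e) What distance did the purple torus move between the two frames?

2.5

From (9.2, 4.2) to (7.9, 2.1), the purple torus covered √(1.3² + 2.1²) ≈ 2.5 units.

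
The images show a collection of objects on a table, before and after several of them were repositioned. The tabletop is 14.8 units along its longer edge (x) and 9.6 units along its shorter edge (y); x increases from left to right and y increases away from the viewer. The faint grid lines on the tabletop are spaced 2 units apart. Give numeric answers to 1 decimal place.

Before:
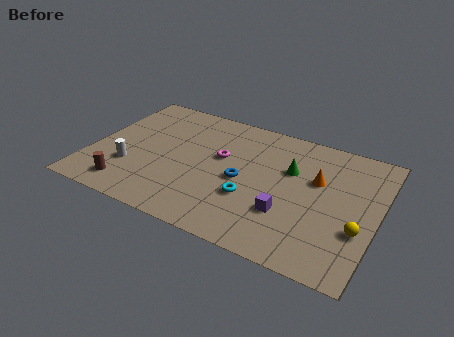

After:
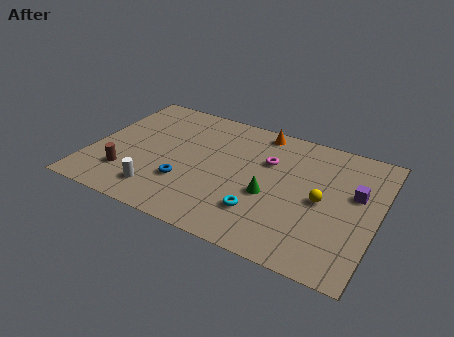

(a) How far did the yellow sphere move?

2.4

The yellow sphere moved from about (14.0, 3.3) to (12.0, 4.6), a distance of √(2.0² + 1.3²) ≈ 2.4.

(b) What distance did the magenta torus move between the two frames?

2.5

The magenta torus moved from about (6.6, 5.7) to (9.0, 6.4), a distance of √(2.4² + 0.7²) ≈ 2.5.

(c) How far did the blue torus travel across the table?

3.1

The blue torus moved from about (7.9, 4.4) to (5.1, 3.0), a distance of √(2.8² + 1.4²) ≈ 3.1.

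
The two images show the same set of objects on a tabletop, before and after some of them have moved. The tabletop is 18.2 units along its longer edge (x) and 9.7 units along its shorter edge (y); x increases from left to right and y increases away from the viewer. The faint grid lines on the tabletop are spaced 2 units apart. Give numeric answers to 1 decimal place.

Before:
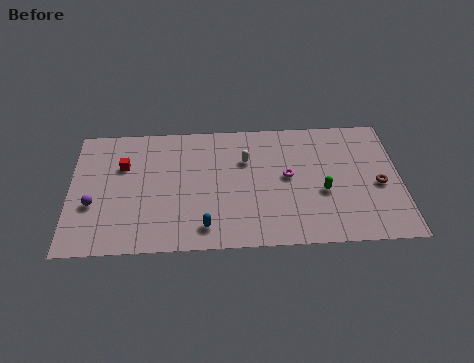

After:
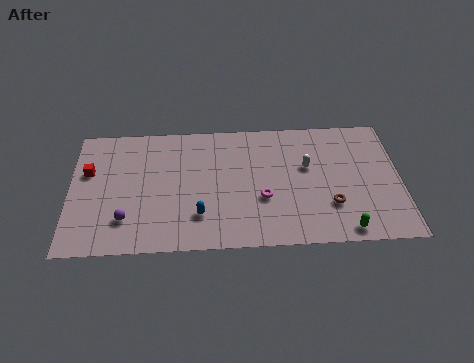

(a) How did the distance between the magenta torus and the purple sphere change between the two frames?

-3.2

Before: roughly 10.8 units apart; after: 7.6. That's 3.2 units closer together.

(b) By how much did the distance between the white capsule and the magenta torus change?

+0.7

They were about 2.7 units apart before and 3.4 after — 0.7 units further apart.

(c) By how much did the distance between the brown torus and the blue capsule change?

-2.8

Before: roughly 10.0 units apart; after: 7.2. That's 2.8 units closer together.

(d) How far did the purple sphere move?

2.2

From (1.3, 3.6) to (3.1, 2.4), the purple sphere covered √(1.8² + 1.2²) ≈ 2.2 units.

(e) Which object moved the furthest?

the white capsule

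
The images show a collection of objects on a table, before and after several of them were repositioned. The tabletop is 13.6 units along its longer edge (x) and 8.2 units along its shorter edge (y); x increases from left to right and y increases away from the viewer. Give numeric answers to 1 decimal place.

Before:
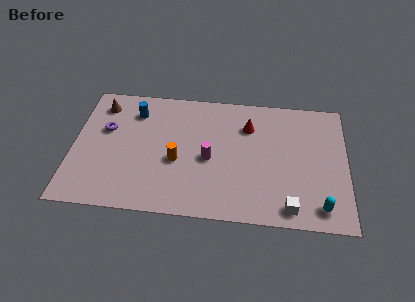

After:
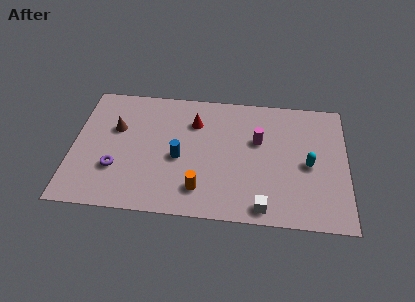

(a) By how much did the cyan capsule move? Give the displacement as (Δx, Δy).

(-0.6, 2.6)

From the two frames, the cyan capsule sits at roughly (12.3, 1.2) before and (11.7, 3.8) after.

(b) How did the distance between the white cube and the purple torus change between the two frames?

-2.6

They were about 10.1 units apart before and 7.5 after — 2.6 units closer together.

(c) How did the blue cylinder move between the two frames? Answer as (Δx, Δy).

(2.3, -2.8)

The blue cylinder was at about (3.0, 6.4) and moved to about (5.3, 3.6).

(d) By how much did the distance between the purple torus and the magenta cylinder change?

+2.0

They were about 5.4 units apart before and 7.4 after — 2.0 units further apart.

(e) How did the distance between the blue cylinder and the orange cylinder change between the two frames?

-1.5

They were about 3.7 units apart before and 2.2 after — 1.5 units closer together.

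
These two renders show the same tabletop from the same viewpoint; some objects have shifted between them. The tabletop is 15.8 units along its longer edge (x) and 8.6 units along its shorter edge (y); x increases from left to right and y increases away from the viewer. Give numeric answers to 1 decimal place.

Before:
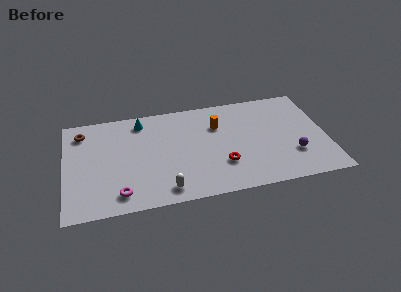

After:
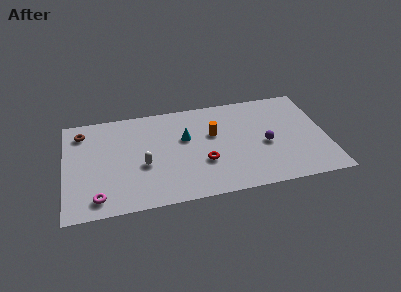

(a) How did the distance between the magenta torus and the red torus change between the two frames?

+0.3

They were about 6.3 units apart before and 6.6 after — 0.3 units further apart.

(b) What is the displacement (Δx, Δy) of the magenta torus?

(-1.3, -0.1)

The magenta torus started near (3.2, 1.4) and ended near (1.9, 1.3).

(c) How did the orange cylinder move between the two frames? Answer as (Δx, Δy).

(-0.3, -0.7)

The orange cylinder was at about (9.3, 6.0) and moved to about (9.0, 5.3).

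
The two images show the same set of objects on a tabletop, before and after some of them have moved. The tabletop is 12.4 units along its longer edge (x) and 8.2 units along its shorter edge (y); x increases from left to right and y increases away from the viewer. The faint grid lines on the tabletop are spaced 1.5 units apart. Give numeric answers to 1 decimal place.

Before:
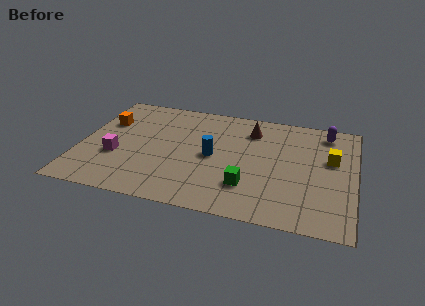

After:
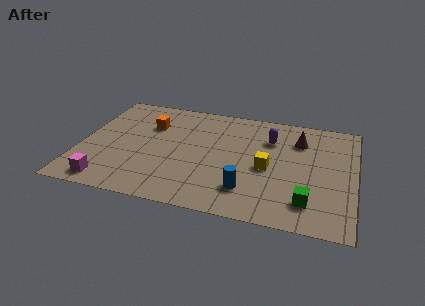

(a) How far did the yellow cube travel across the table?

3.1

From (11.3, 5.0) to (8.5, 3.7), the yellow cube covered √(2.8² + 1.3²) ≈ 3.1 units.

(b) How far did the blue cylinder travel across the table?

2.7

From (6.0, 4.0) to (7.7, 1.9), the blue cylinder covered √(1.7² + 2.1²) ≈ 2.7 units.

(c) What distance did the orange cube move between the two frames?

2.0

From (1.0, 5.5) to (3.0, 5.7), the orange cube covered √(2.0² + 0.2²) ≈ 2.0 units.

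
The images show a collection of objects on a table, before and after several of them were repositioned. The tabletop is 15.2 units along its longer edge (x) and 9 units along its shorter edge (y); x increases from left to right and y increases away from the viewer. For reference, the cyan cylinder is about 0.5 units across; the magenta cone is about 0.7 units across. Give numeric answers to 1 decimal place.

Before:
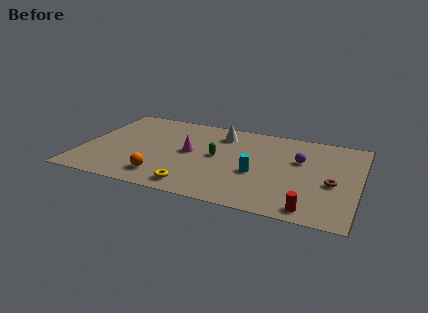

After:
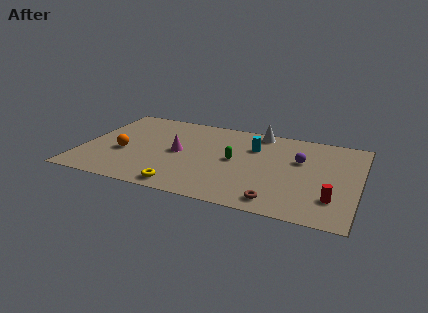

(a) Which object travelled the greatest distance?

the brown torus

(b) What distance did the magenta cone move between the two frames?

0.6

From (5.9, 4.7) to (5.3, 4.5), the magenta cone covered √(0.6² + 0.2²) ≈ 0.6 units.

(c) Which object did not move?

the purple sphere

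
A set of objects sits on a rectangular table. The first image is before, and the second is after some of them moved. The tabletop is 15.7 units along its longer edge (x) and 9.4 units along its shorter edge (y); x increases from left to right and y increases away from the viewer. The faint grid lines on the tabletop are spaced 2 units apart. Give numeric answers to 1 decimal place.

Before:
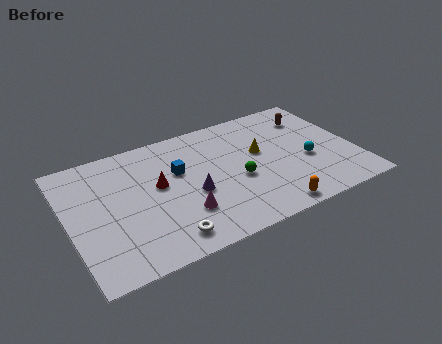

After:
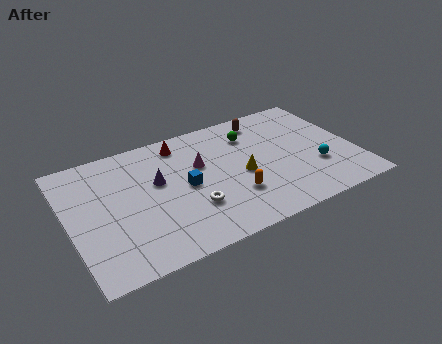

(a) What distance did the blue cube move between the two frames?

1.3

The blue cube was near (6.1, 5.9) before and (6.3, 4.6) after, so it travelled √(0.2² + 1.3²) ≈ 1.3 units.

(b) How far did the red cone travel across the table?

3.1

From (4.9, 5.3) to (6.5, 8.0), the red cone covered √(1.6² + 2.7²) ≈ 3.1 units.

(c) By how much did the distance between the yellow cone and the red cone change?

-0.9

They were about 5.7 units apart before and 4.8 after — 0.9 units closer together.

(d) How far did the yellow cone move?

1.8

From (10.6, 5.5) to (9.4, 4.2), the yellow cone covered √(1.2² + 1.3²) ≈ 1.8 units.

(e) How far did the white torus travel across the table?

2.2

The white torus moved from about (4.8, 1.4) to (6.4, 2.9), a distance of √(1.6² + 1.5²) ≈ 2.2.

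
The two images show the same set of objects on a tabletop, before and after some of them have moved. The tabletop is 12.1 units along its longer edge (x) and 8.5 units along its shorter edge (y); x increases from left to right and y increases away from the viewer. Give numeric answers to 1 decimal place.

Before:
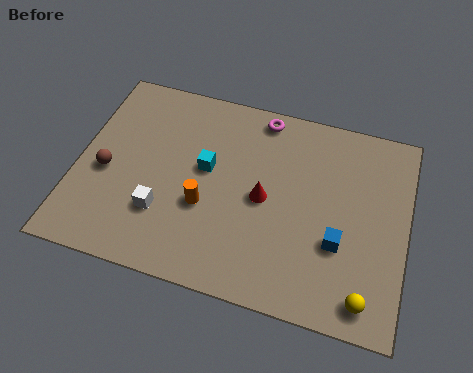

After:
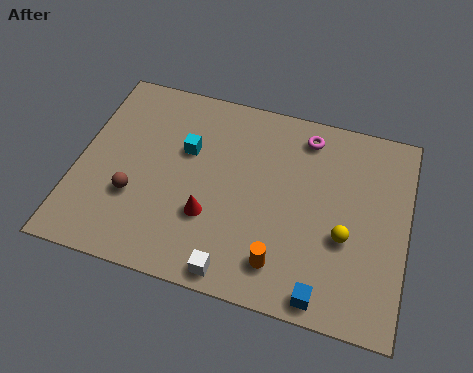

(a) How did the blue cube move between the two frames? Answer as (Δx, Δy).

(-0.4, -2.2)

From the two frames, the blue cube sits at roughly (9.7, 3.0) before and (9.3, 0.8) after.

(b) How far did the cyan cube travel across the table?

1.0

The cyan cube was near (4.7, 4.8) before and (3.9, 5.4) after, so it travelled √(0.8² + 0.6²) ≈ 1.0 units.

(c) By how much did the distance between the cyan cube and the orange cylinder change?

+3.8

They were about 1.6 units apart before and 5.4 after — 3.8 units further apart.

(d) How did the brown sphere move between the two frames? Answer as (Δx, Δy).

(1.1, -0.8)

The brown sphere was at about (1.1, 3.7) and moved to about (2.2, 2.9).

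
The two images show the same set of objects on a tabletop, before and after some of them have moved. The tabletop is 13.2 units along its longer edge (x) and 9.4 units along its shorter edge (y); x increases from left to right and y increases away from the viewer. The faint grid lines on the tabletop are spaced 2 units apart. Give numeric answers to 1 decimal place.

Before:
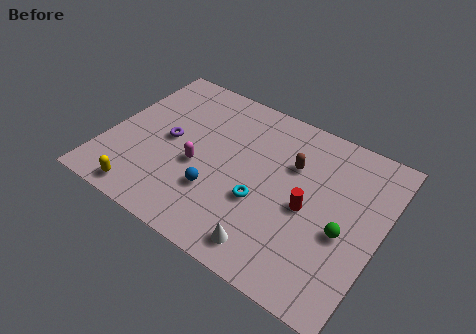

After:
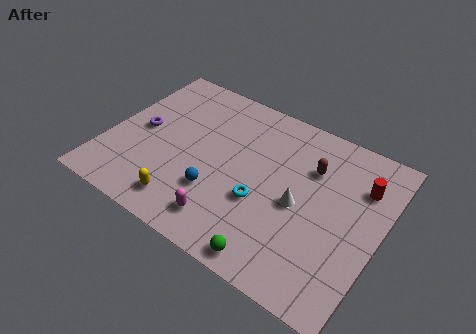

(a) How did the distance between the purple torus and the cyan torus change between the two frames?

+1.4

Before: roughly 4.9 units apart; after: 6.3. That's 1.4 units further apart.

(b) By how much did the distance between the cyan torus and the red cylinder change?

+3.2

They were about 2.2 units apart before and 5.4 after — 3.2 units further apart.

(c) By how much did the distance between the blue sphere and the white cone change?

+0.7

Before: roughly 3.3 units apart; after: 4.0. That's 0.7 units further apart.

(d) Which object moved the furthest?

the green sphere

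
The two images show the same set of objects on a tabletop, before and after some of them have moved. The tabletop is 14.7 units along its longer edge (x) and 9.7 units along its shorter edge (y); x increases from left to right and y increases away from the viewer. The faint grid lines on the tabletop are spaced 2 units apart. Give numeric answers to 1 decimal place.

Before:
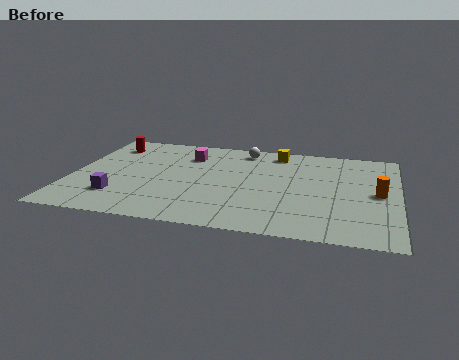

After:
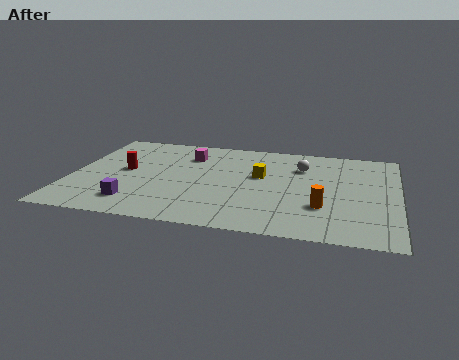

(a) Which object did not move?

the magenta cube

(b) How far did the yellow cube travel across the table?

2.8

The yellow cube was near (9.1, 8.4) before and (8.5, 5.7) after, so it travelled √(0.6² + 2.7²) ≈ 2.8 units.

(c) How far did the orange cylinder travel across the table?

3.0

The orange cylinder moved from about (13.8, 4.8) to (11.4, 3.0), a distance of √(2.4² + 1.8²) ≈ 3.0.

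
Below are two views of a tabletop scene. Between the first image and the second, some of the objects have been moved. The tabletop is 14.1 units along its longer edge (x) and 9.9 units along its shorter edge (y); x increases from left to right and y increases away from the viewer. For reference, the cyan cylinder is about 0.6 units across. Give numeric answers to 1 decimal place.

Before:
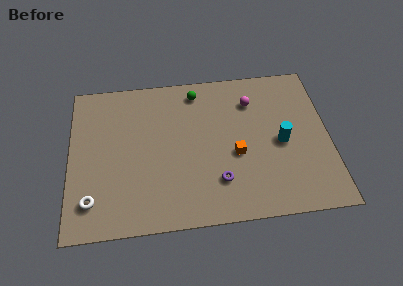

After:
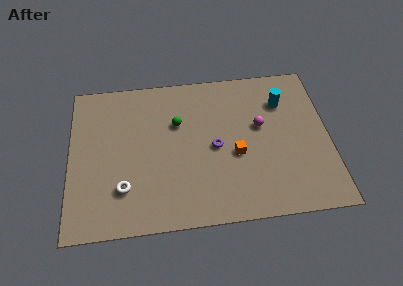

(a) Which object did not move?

the orange cube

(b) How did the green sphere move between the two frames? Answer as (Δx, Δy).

(-1.1, -2.0)

The green sphere was at about (7.0, 8.5) and moved to about (5.9, 6.5).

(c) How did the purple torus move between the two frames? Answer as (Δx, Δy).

(-0.1, 2.2)

From the two frames, the purple torus sits at roughly (8.0, 2.5) before and (7.9, 4.7) after.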